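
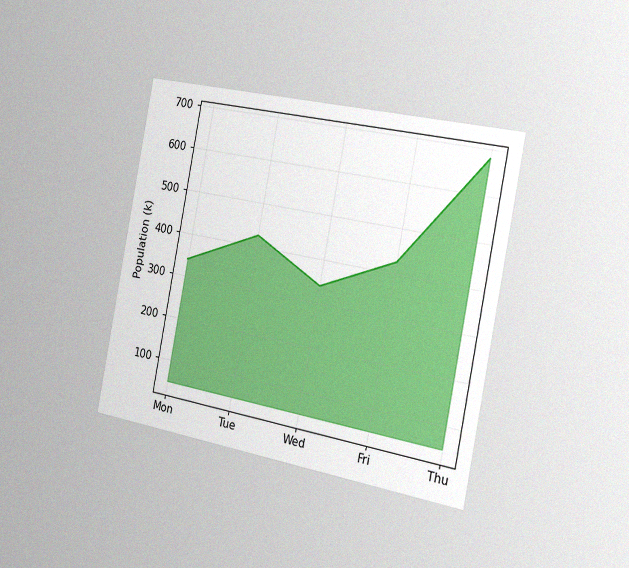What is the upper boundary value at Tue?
425k

The chart is tilted about 11° clockwise and viewed slightly from the right, with some photo noise. At Tue the upper boundary is at 425k.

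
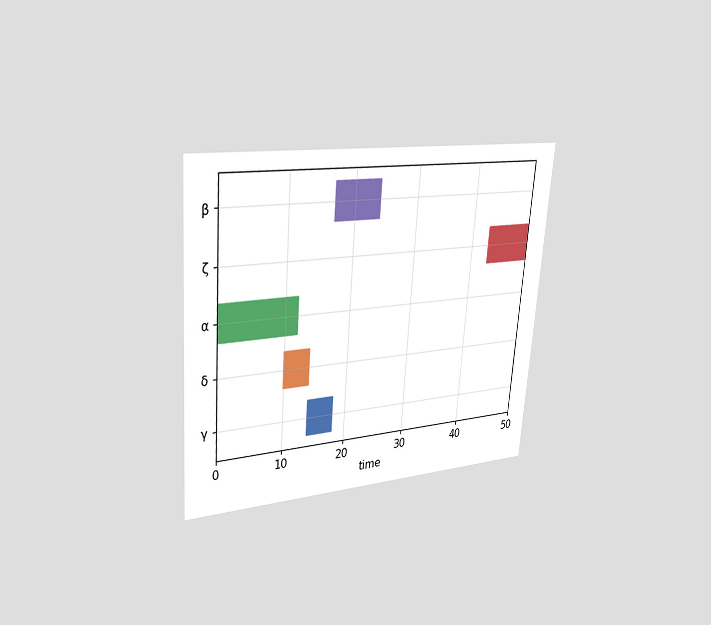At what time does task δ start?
The chart is tilted about 4° clockwise and viewed slightly from the left. The δ bar begins at t=10.

10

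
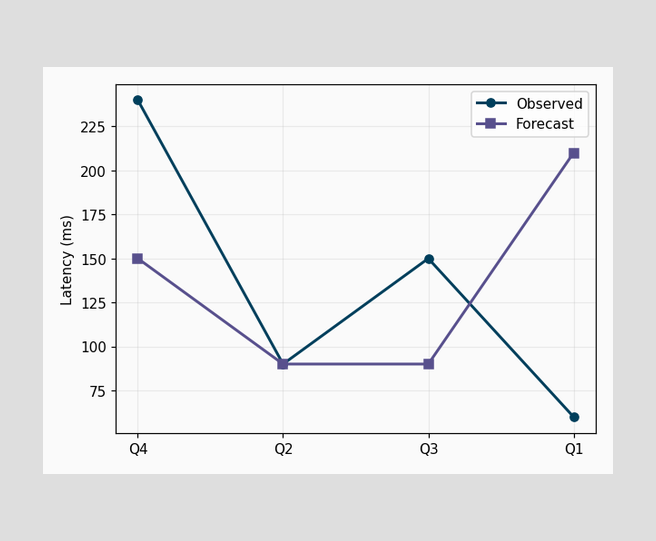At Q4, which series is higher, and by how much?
Observed, by 90ms

At Q4, Observed sits above the other line by 90ms.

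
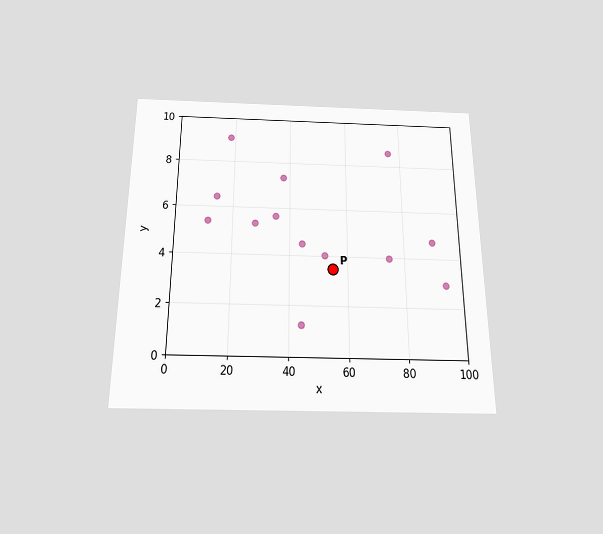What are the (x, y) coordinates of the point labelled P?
(55, 3.5)

The chart is viewed slightly from below. Following the gridlines from P to each axis, P sits at (55, 3.5).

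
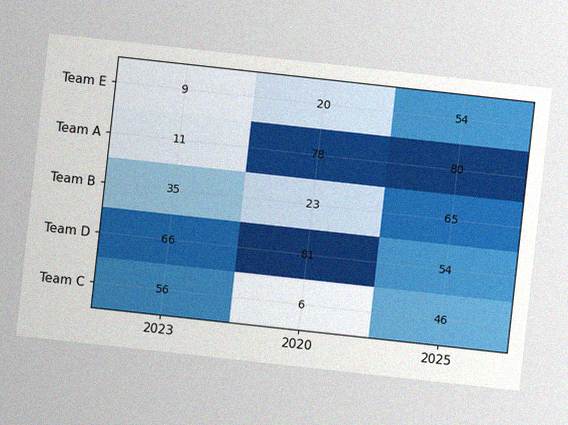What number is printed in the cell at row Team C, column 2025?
The chart is tilted about 6° clockwise, with some photo noise. The (Team C, 2025) cell reads 46.

46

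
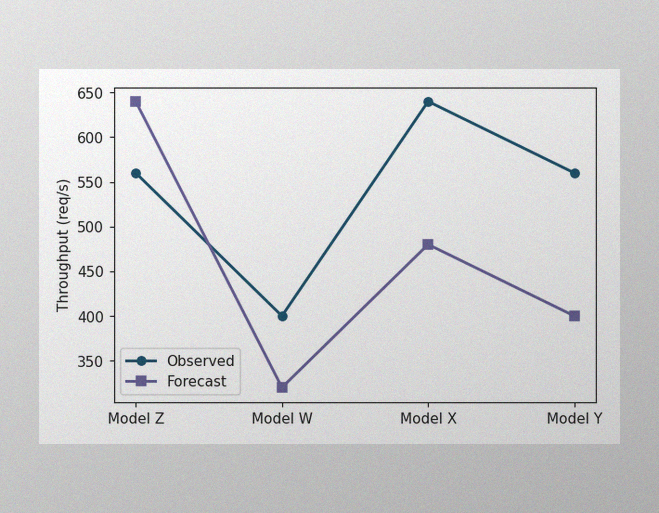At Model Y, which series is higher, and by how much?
Observed, by 160req/s

The image has some photo noise and uneven lighting. At Model Y, Observed sits above the other line by 160req/s.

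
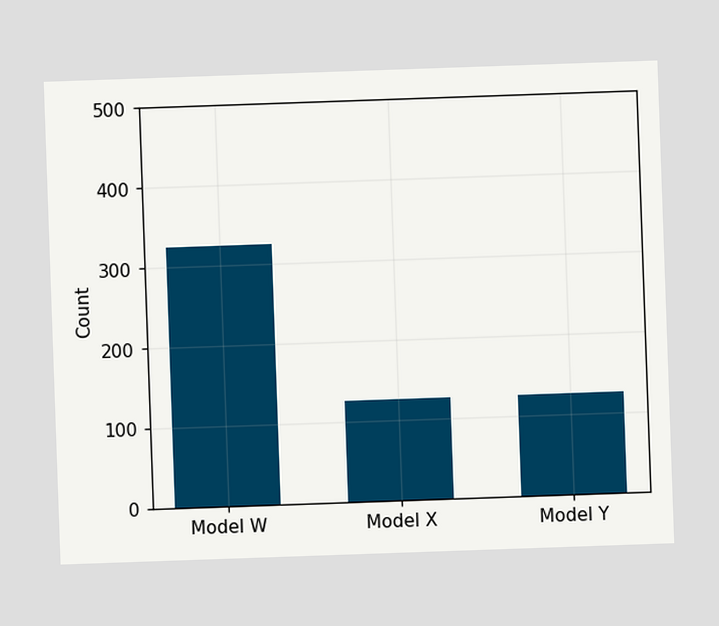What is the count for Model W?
325

Reading along the chart's y-axis, the Model W bar reaches 325.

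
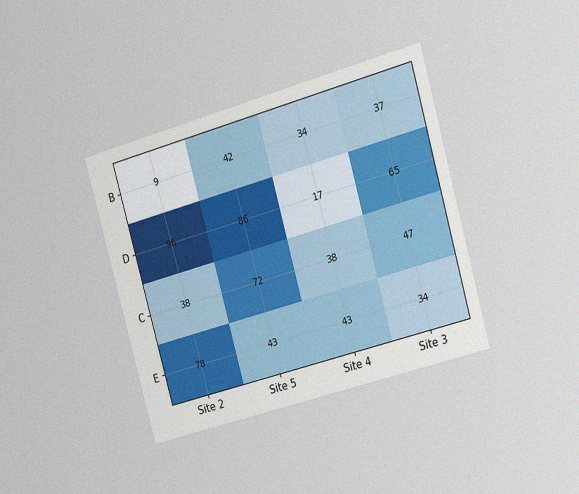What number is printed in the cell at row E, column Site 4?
43

The chart is tilted about 16° counter-clockwise and viewed slightly from the right, with some photo noise. The (E, Site 4) cell reads 43.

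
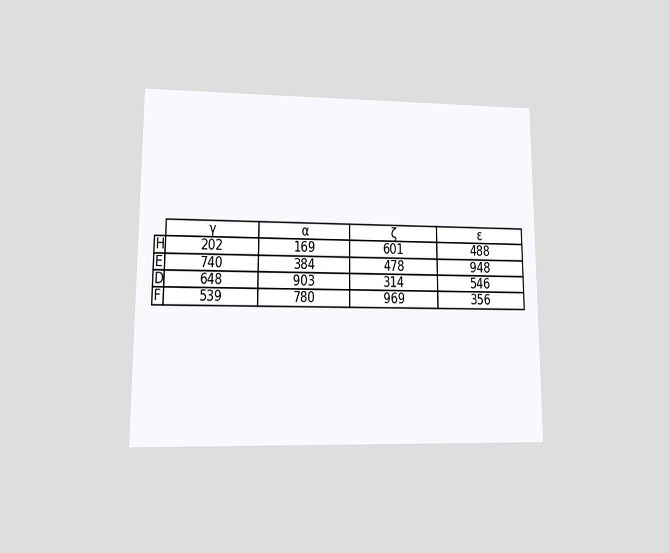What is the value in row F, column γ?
539

The chart is viewed at a slight angle. The (F, γ) cell reads 539.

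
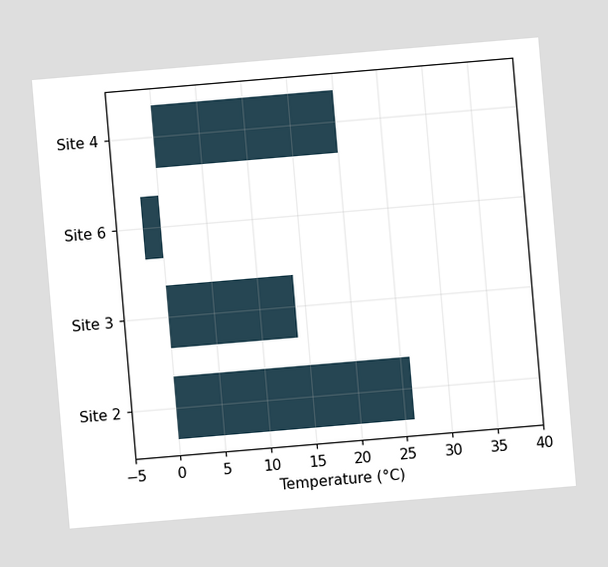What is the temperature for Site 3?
14°C

The chart is tilted about 5° counter-clockwise. Reading along the chart's x-axis, the Site 3 bar reaches 14°C.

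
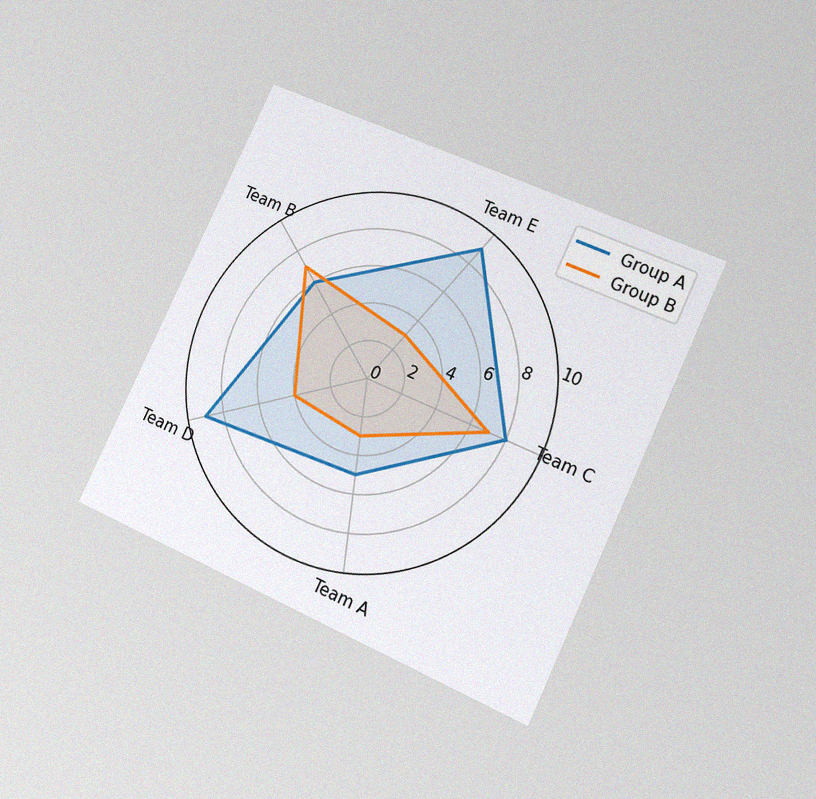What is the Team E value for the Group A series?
The chart is tilted about 25° clockwise and viewed at a slight angle, with some photo noise. On the Team E axis, Group A reaches 9.

9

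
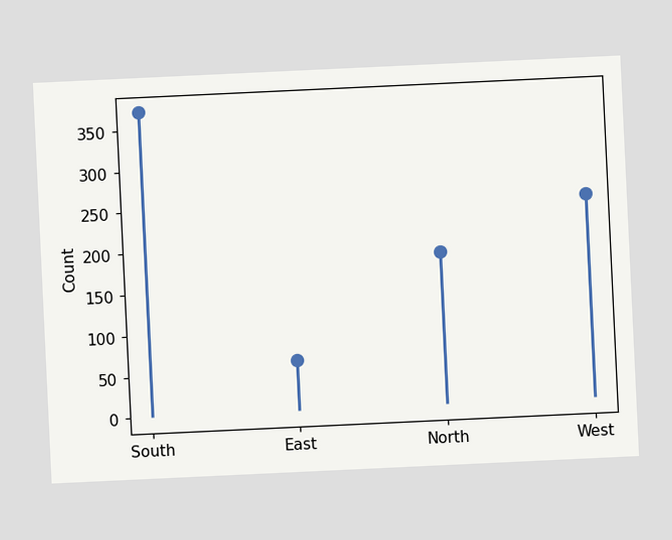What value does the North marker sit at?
The chart is tilted about 3° counter-clockwise. The North marker sits at 186.

186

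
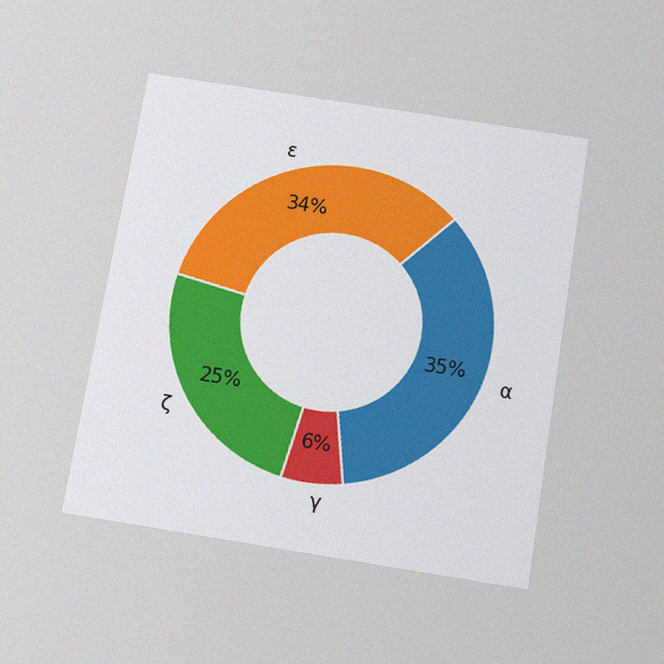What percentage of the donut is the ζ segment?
25%

The chart is tilted about 9° clockwise and viewed slightly from below, with some photo noise. The ζ segment takes up 25% of the ring.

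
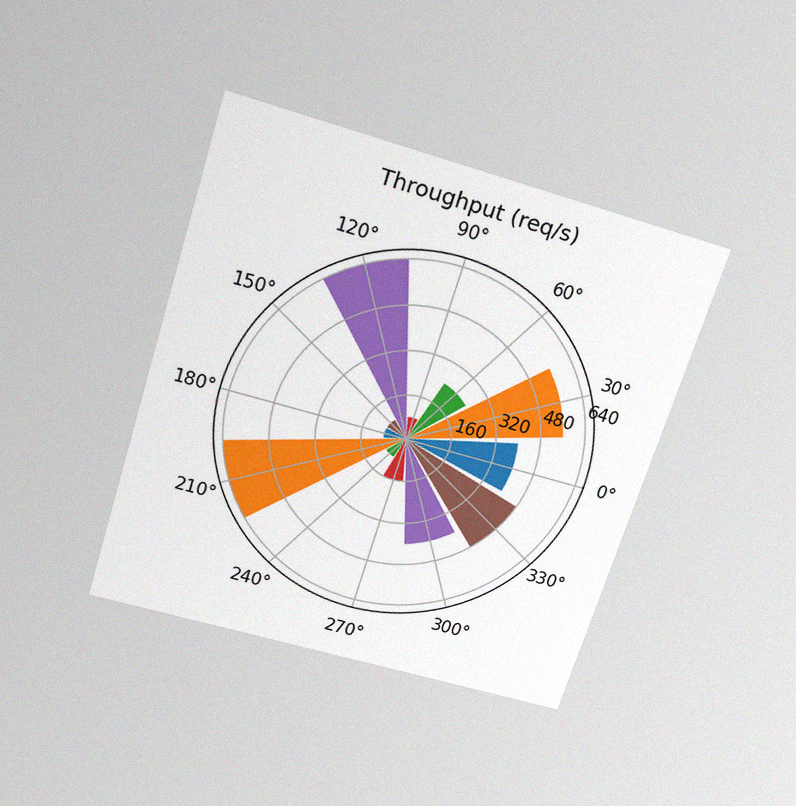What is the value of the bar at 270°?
The chart is tilted about 17° clockwise and viewed slightly from above, with some photo noise. The bar at 270° reaches 160req/s on the radial axis.

160req/s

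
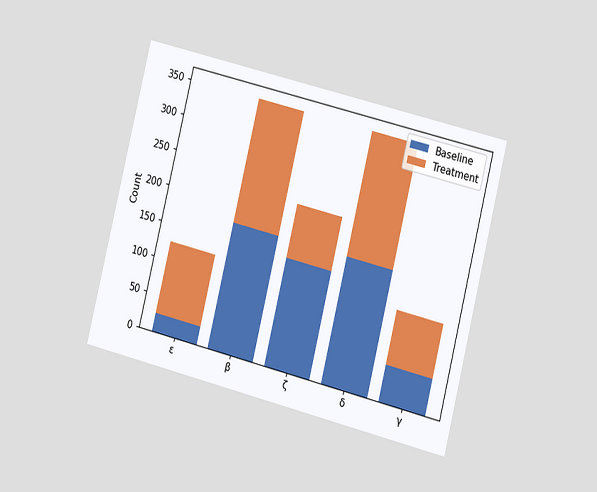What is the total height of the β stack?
350

The chart is tilted about 14° clockwise and viewed at a slight angle. The β stack's top reaches 350 on the y-axis.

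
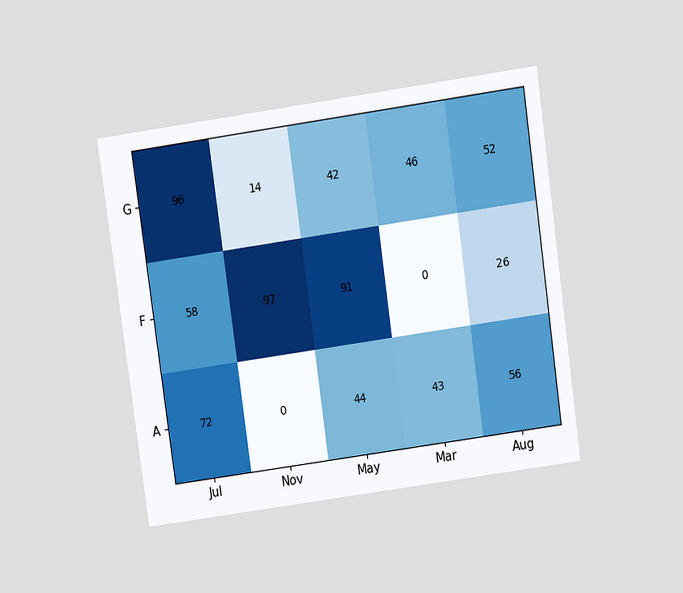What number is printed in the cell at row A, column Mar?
The chart is tilted about 8° counter-clockwise and viewed slightly from above. The (A, Mar) cell reads 43.

43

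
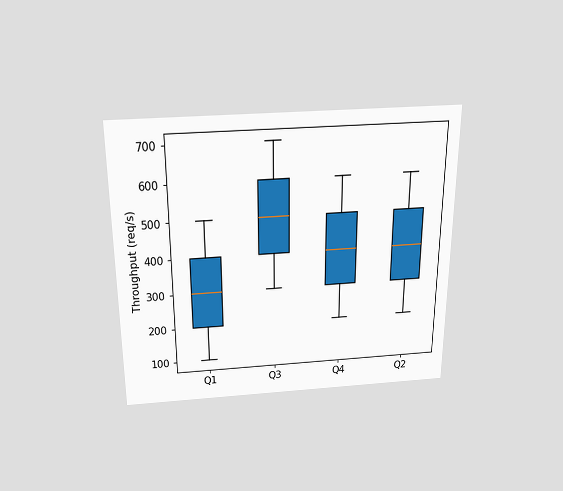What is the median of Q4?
The chart is viewed slightly from above. The median line in the Q4 box sits at 400req/s.

400req/s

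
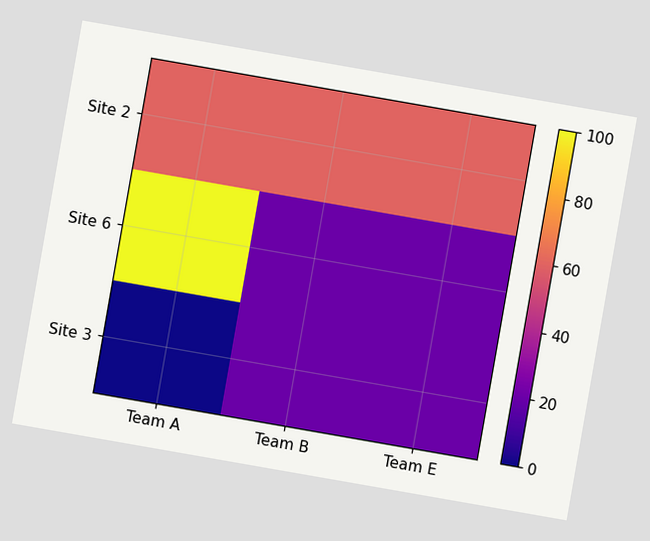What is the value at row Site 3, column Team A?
The chart is tilted about 10° clockwise. Matching cell (Site 3, Team A) against the colorbar gives 0.

0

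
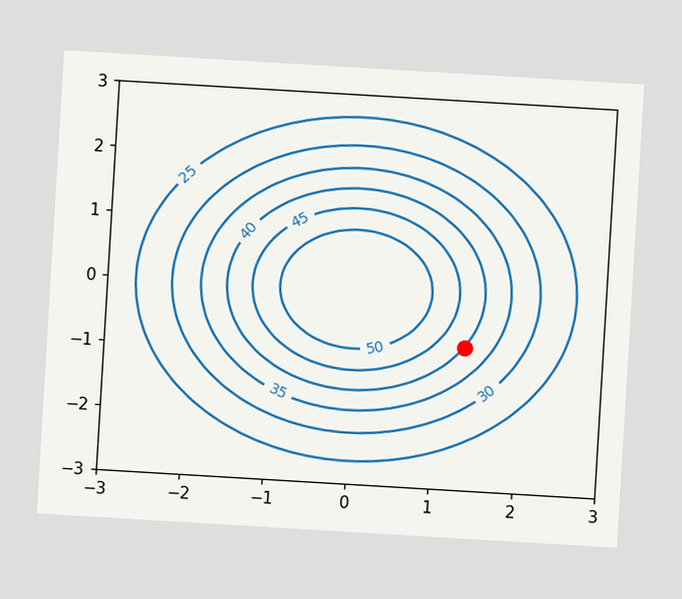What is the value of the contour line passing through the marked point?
40

The chart is tilted about 3° clockwise. The marked point sits on the contour labelled 40.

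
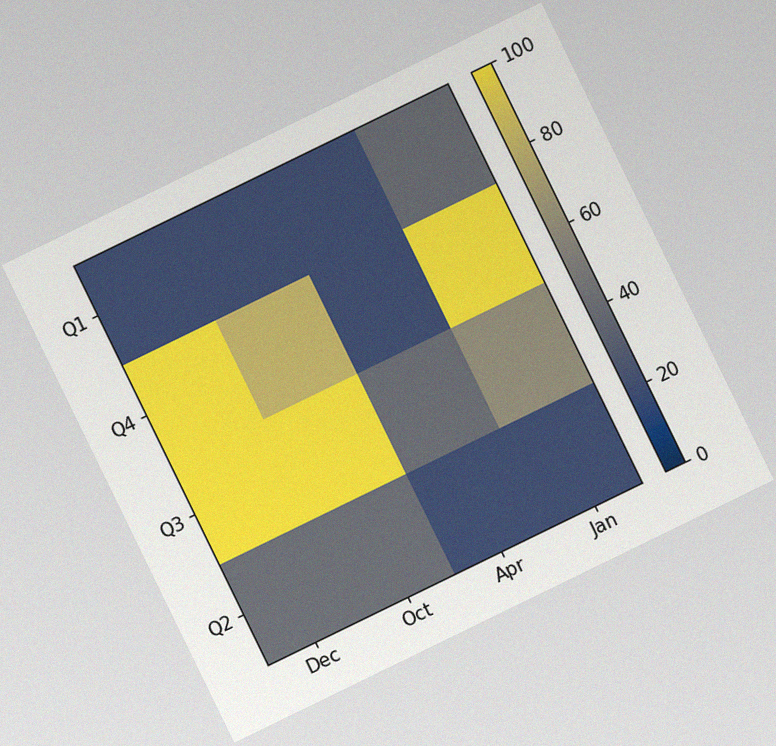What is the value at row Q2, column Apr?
The chart is tilted about 26° counter-clockwise, with some photo noise. Matching cell (Q2, Apr) against the colorbar gives 20.

20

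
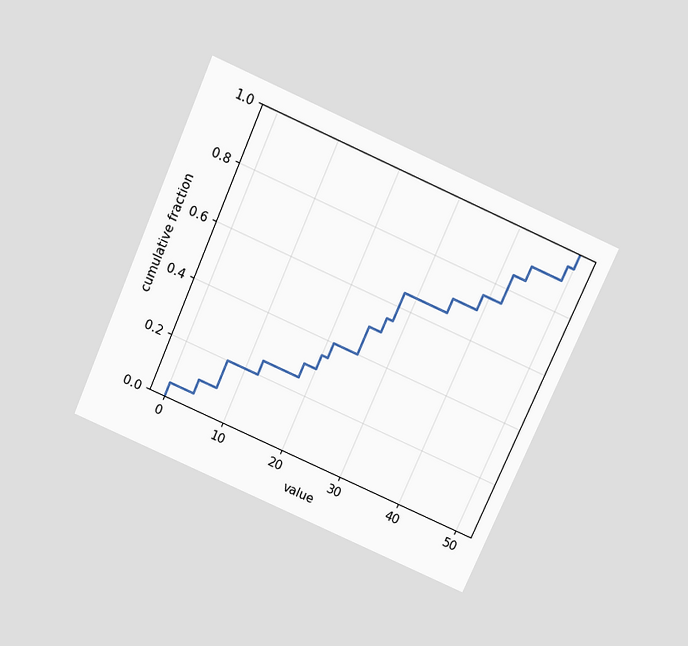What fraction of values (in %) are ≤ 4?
10%

The chart is tilted about 24° clockwise and viewed slightly from above. At x=4 the ECDF step is at 10%.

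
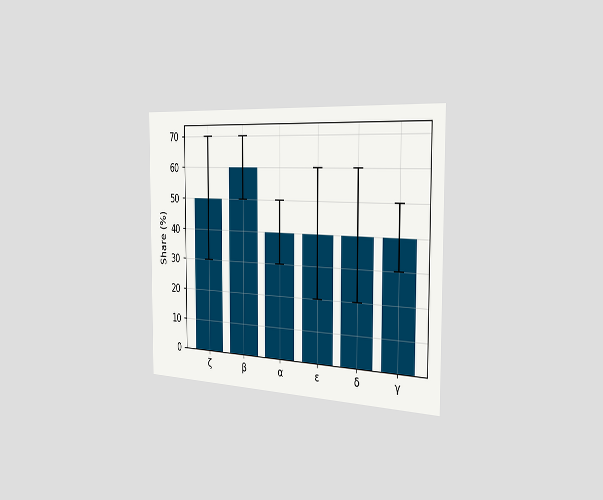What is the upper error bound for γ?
50%

The chart is viewed slightly from the right. The γ bar's upper whisker reaches 50%.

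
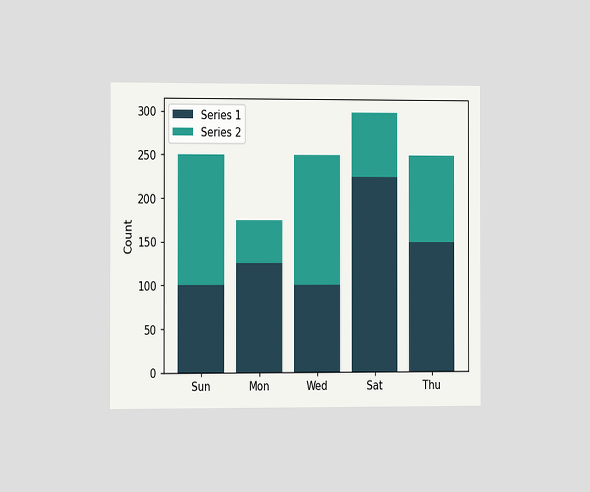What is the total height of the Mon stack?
The chart is viewed at a slight angle. The Mon stack's top reaches 175 on the y-axis.

175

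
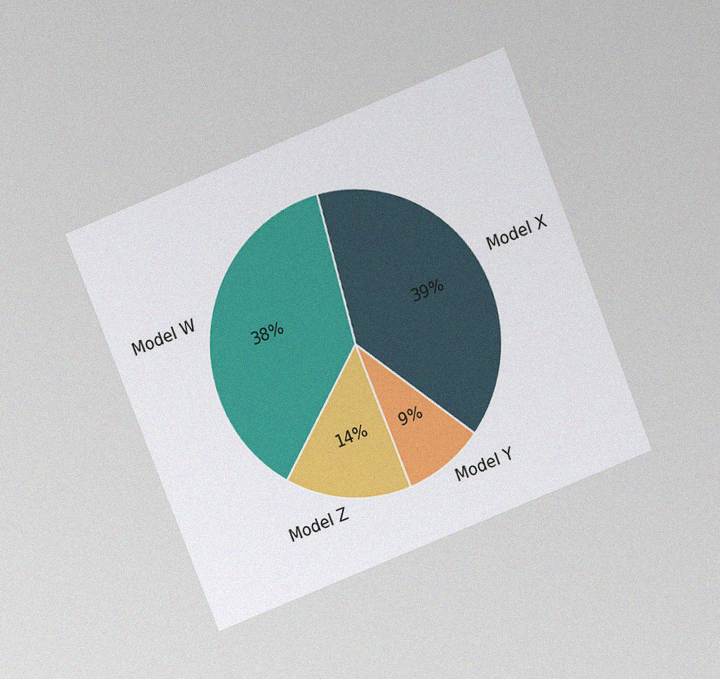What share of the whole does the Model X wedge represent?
39%

The chart is tilted about 22° counter-clockwise and viewed slightly from above, with some photo noise. The Model X slice takes up 39% of the pie.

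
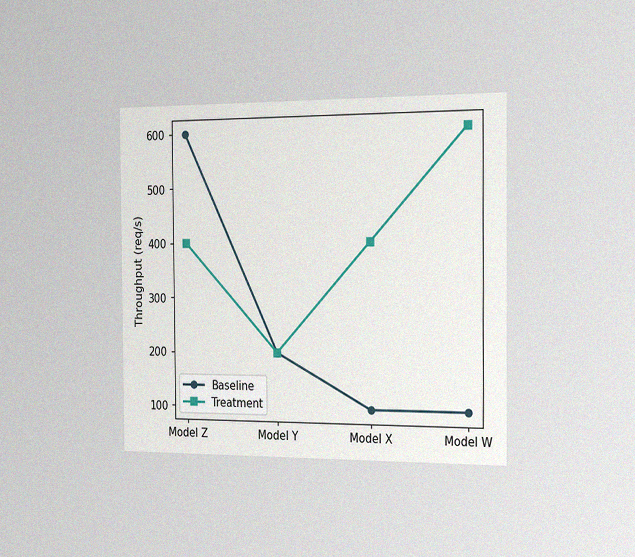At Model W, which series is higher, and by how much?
Treatment, by 500req/s

The chart is viewed slightly from the right, with some photo noise. At Model W, Treatment sits above the other line by 500req/s.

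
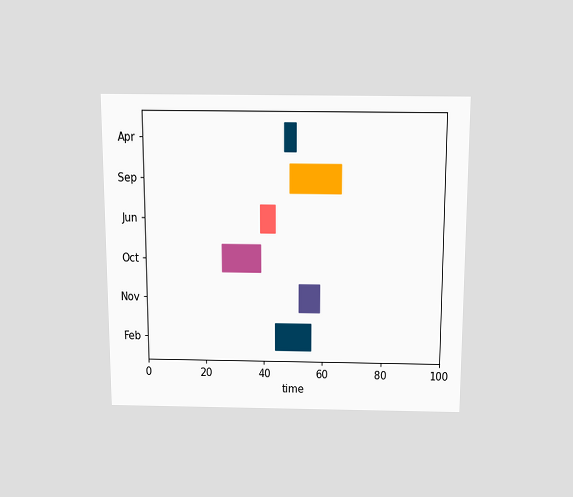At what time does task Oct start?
26

The chart is viewed slightly from above. The Oct bar begins at t=26.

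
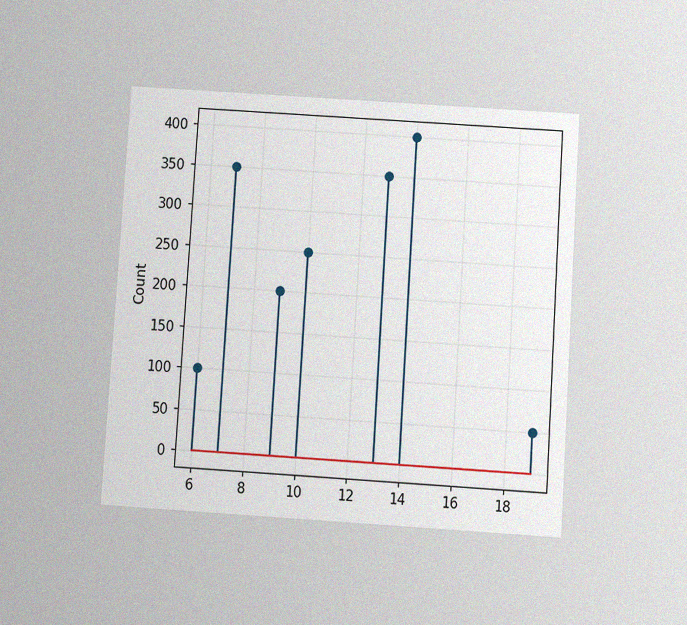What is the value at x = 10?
250

The chart is tilted about 4° clockwise and viewed slightly from below, with some photo noise. The stem at x=10 reaches 250.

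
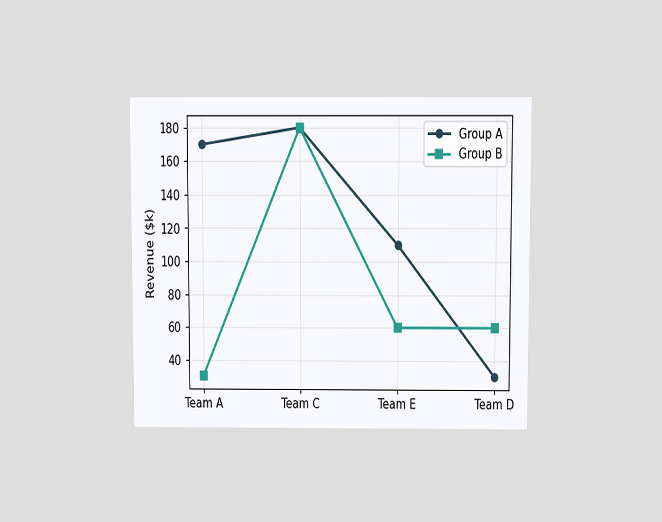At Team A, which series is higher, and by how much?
The chart is viewed slightly from above. At Team A, Group A sits above the other line by $140k.

Group A, by $140k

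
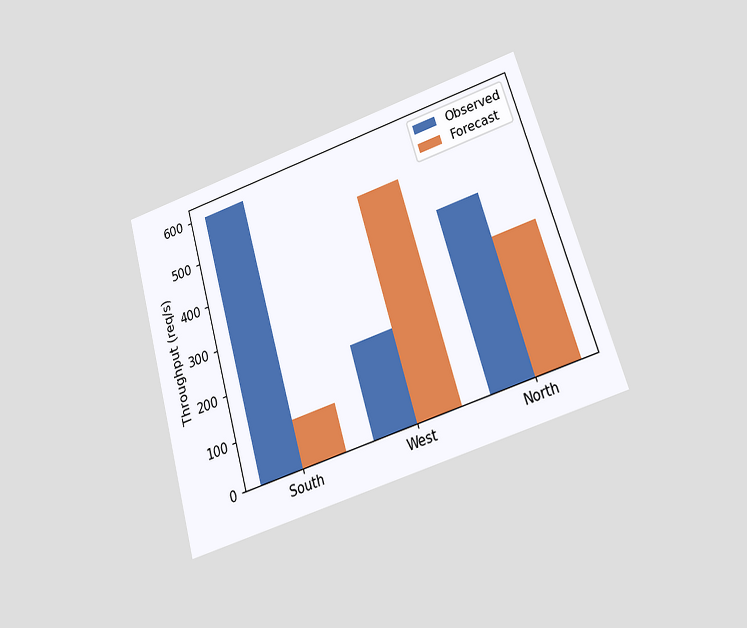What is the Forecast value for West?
500req/s

The chart is tilted about 17° counter-clockwise and viewed at a slight angle. The Forecast bar at West reaches 500req/s on the y-axis.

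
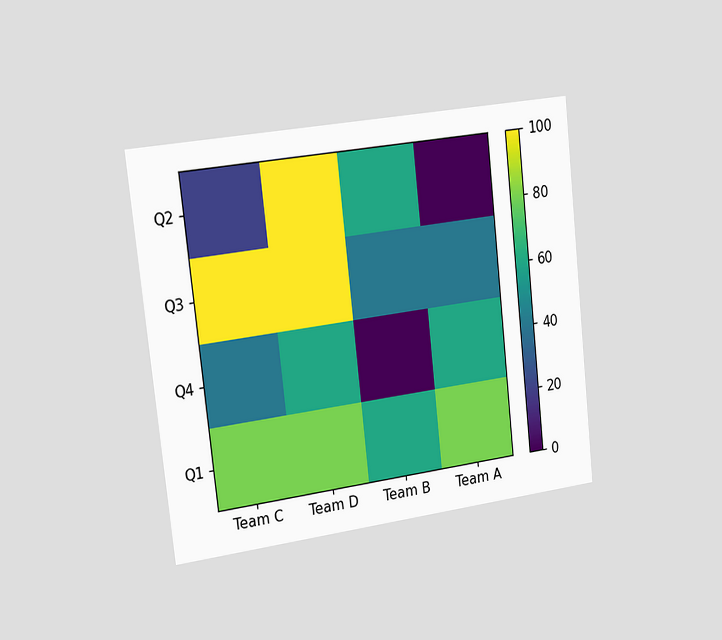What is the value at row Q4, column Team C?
40

The chart is tilted about 6° counter-clockwise and viewed slightly from the left. Matching cell (Q4, Team C) against the colorbar gives 40.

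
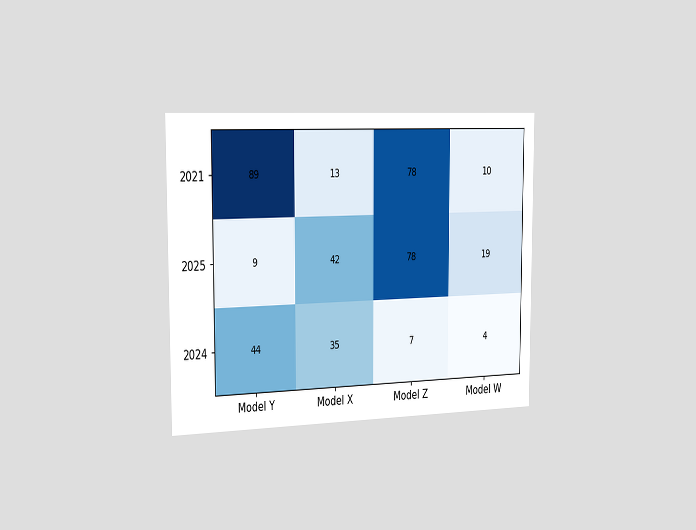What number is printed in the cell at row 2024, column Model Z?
The chart is viewed slightly from the left. The (2024, Model Z) cell reads 7.

7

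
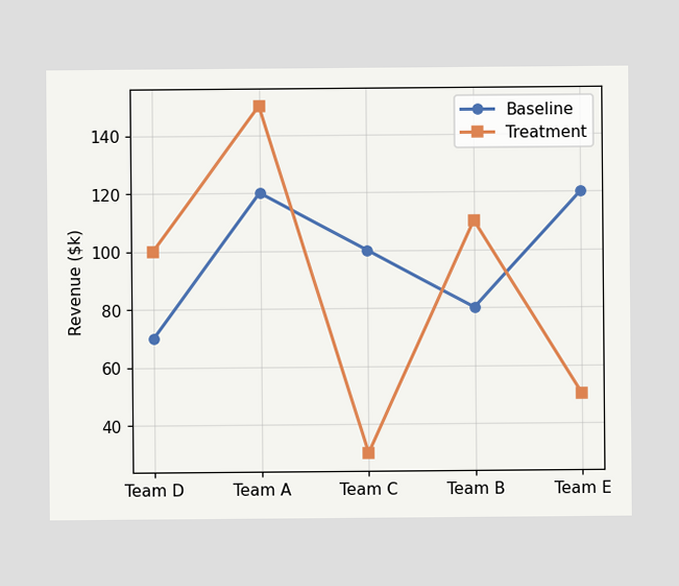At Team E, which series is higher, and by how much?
Baseline, by $70k

At Team E, Baseline sits above the other line by $70k.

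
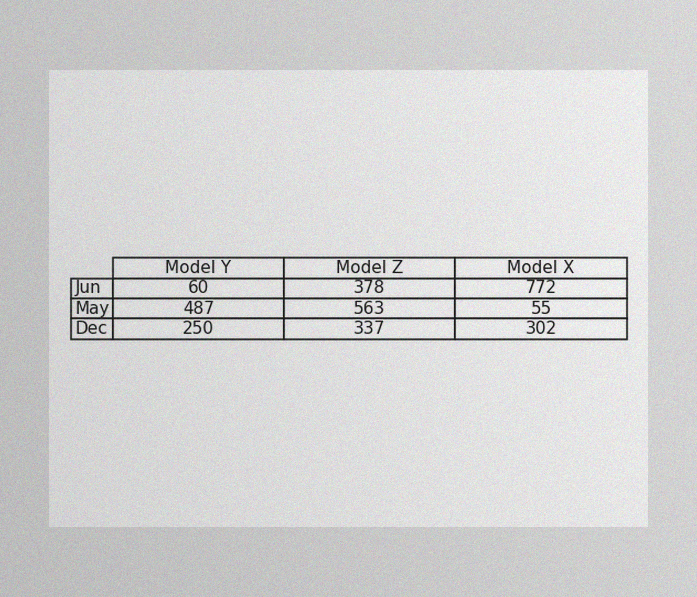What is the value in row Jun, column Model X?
The image has some photo noise and uneven lighting. The (Jun, Model X) cell reads 772.

772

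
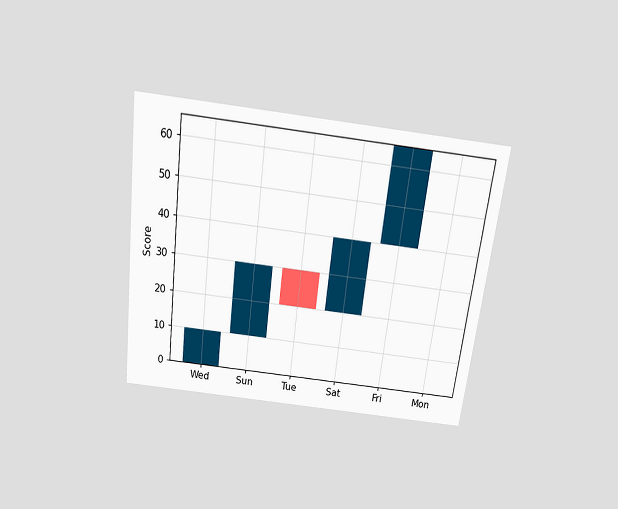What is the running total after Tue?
20

The chart is tilted about 7° clockwise and viewed slightly from above. After Tue the running total reaches 20.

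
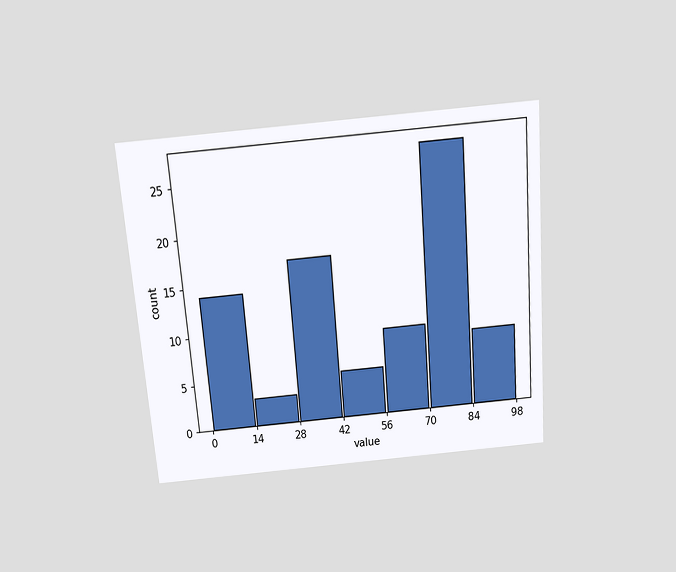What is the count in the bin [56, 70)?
9

The chart is tilted about 5° counter-clockwise and viewed slightly from above. The [56, 70) bin has height 9.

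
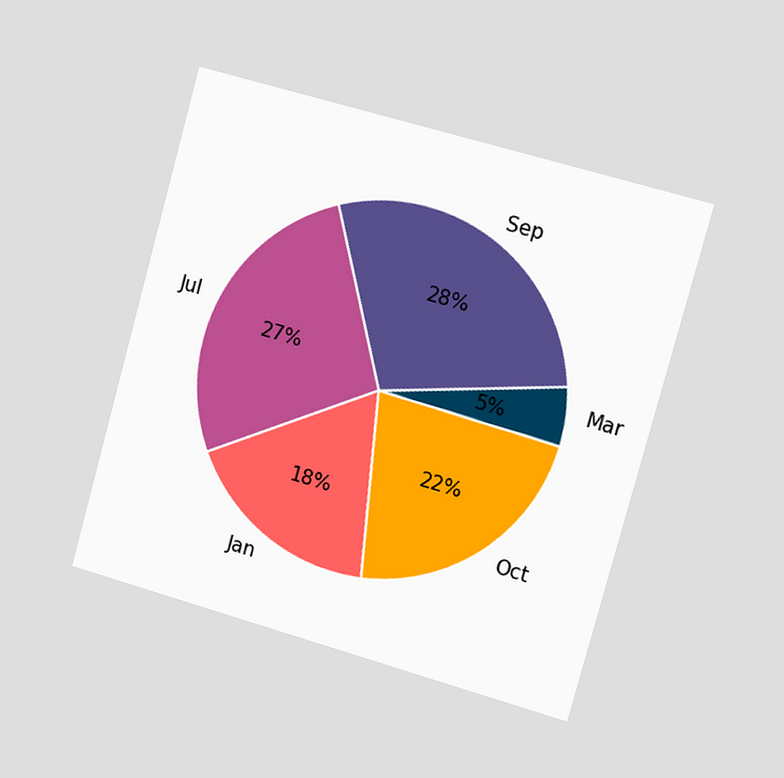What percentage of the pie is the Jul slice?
27%

The chart is tilted about 15° clockwise and viewed slightly from the right. The Jul slice takes up 27% of the pie.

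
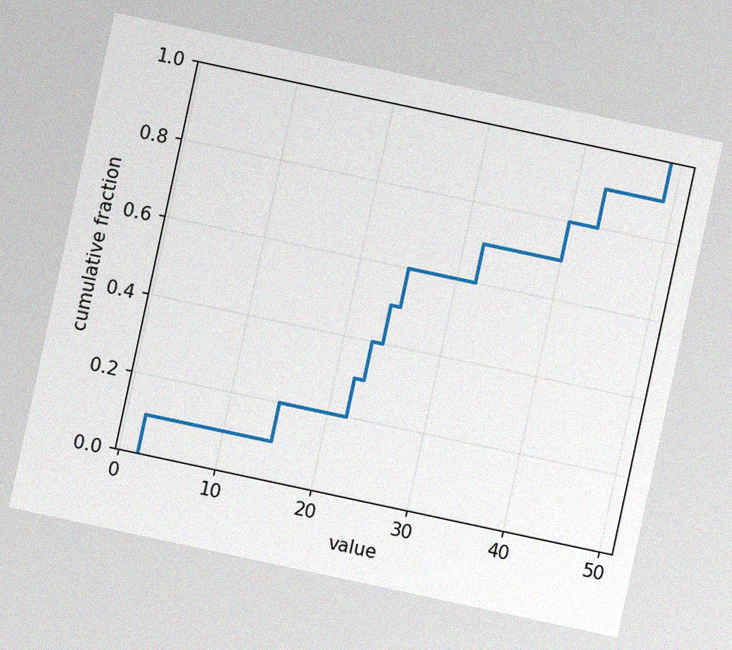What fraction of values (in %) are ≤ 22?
30%

The chart is tilted about 12° clockwise, with some photo noise. At x=22 the ECDF step is at 30%.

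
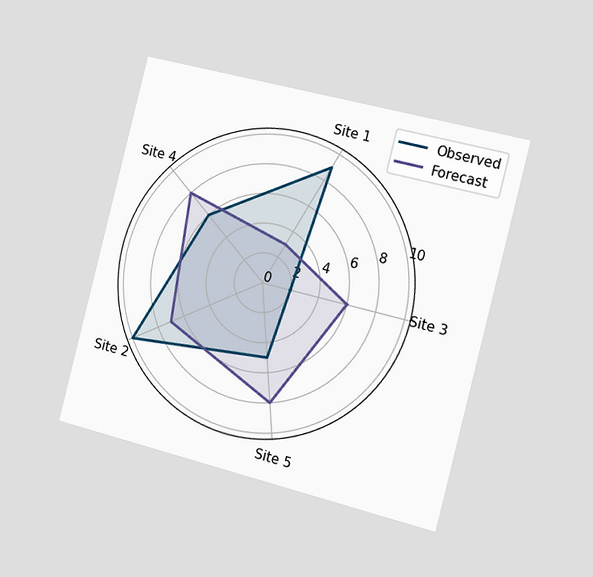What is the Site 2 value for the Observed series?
The chart is tilted about 14° clockwise and viewed slightly from the right. On the Site 2 axis, Observed reaches 10.

10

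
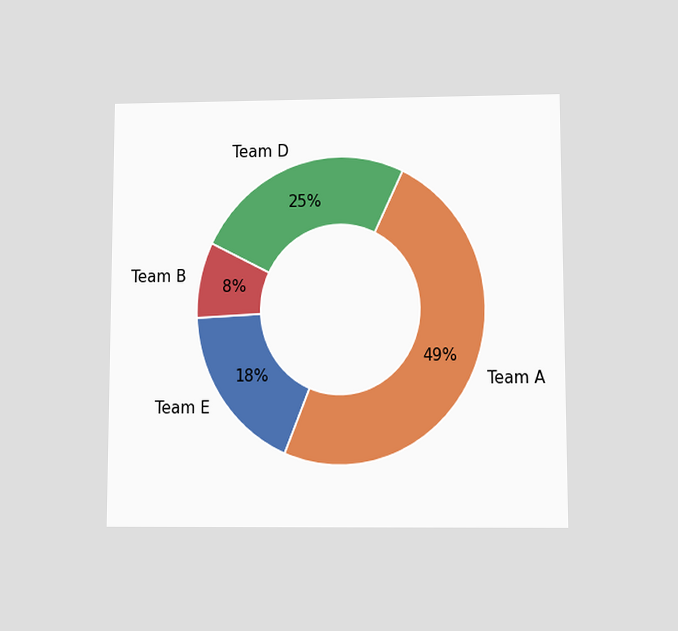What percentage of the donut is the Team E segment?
18%

The chart is viewed slightly from below. The Team E segment takes up 18% of the ring.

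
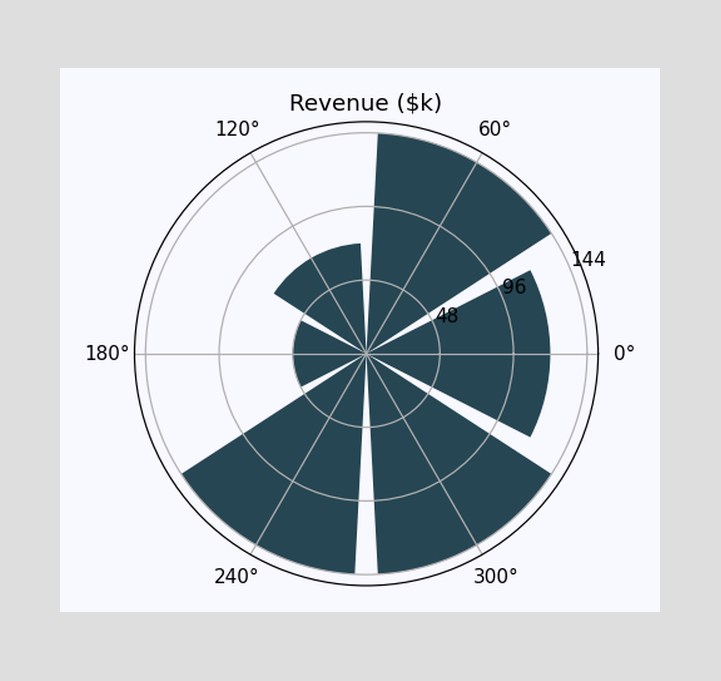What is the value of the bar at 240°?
The bar at 240° reaches $144k on the radial axis.

$144k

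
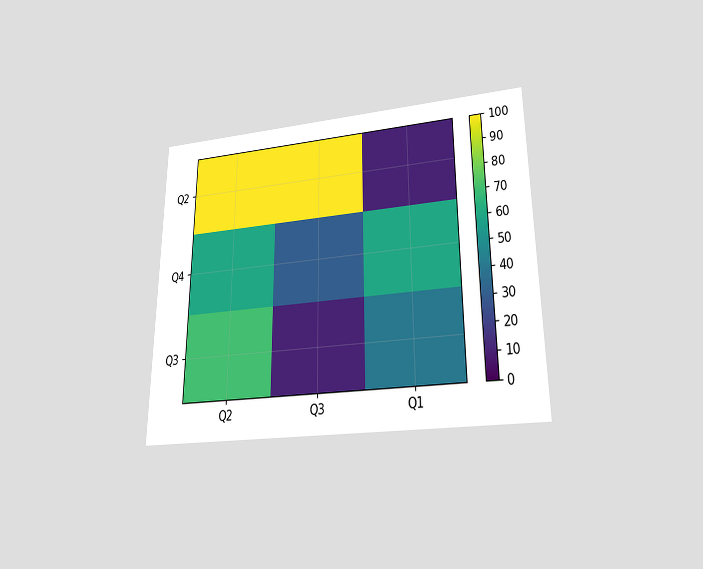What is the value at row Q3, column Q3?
The chart is viewed slightly from below. Matching cell (Q3, Q3) against the colorbar gives 10.

10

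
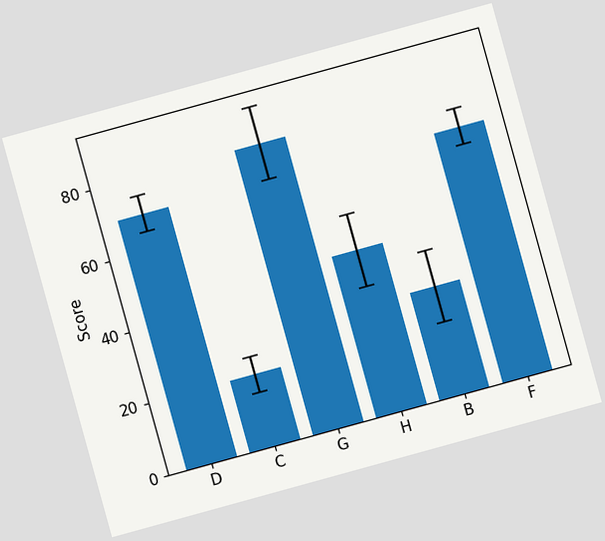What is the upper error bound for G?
90

The chart is tilted about 15° counter-clockwise. The G bar's upper whisker reaches 90.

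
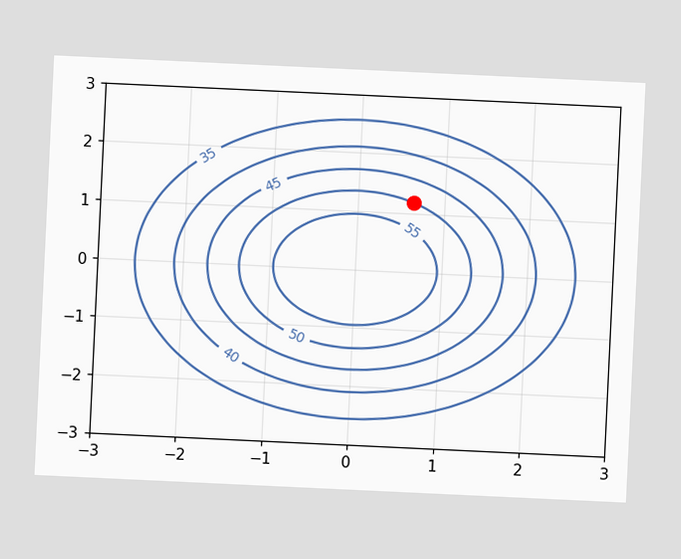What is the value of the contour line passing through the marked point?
The chart is tilted about 3° clockwise. The marked point sits on the contour labelled 50.

50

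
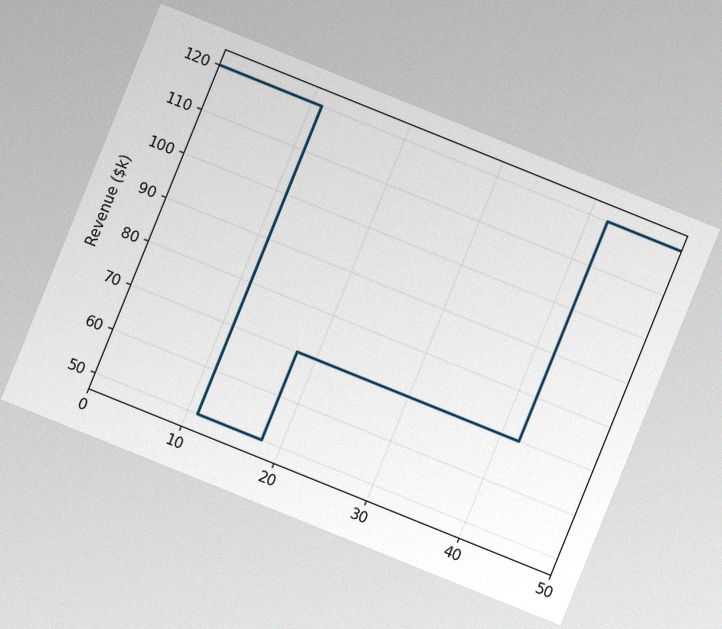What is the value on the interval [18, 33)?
$70k

The chart is tilted about 22° clockwise, with some photo noise. On [18, 33) the step sits at $70k.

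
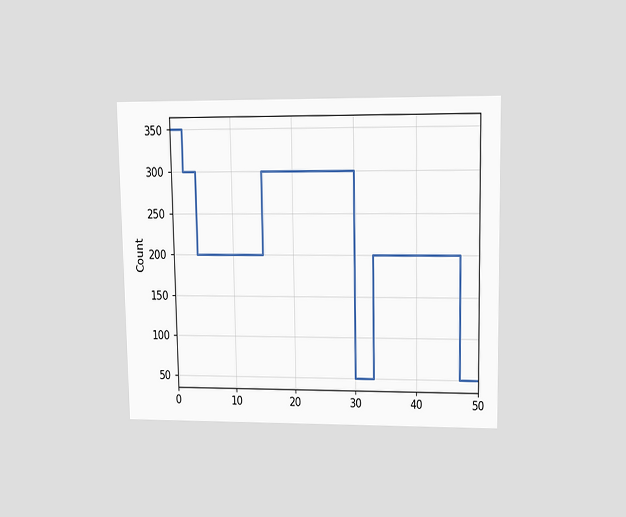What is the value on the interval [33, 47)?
200

The chart is viewed at a slight angle. On [33, 47) the step sits at 200.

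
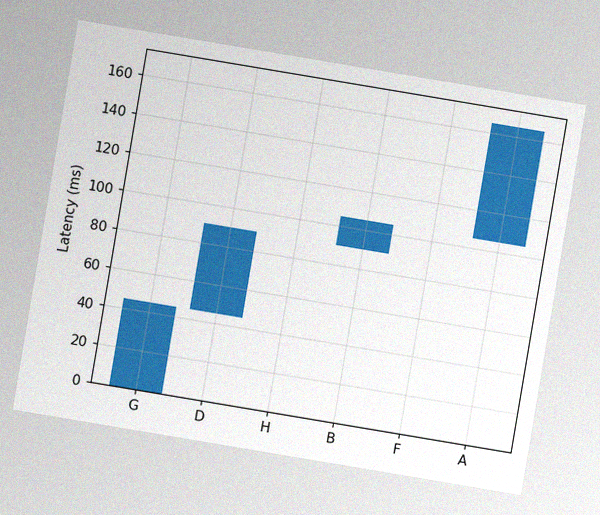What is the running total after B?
105ms

The chart is tilted about 10° clockwise, with some photo noise. After B the running total reaches 105ms.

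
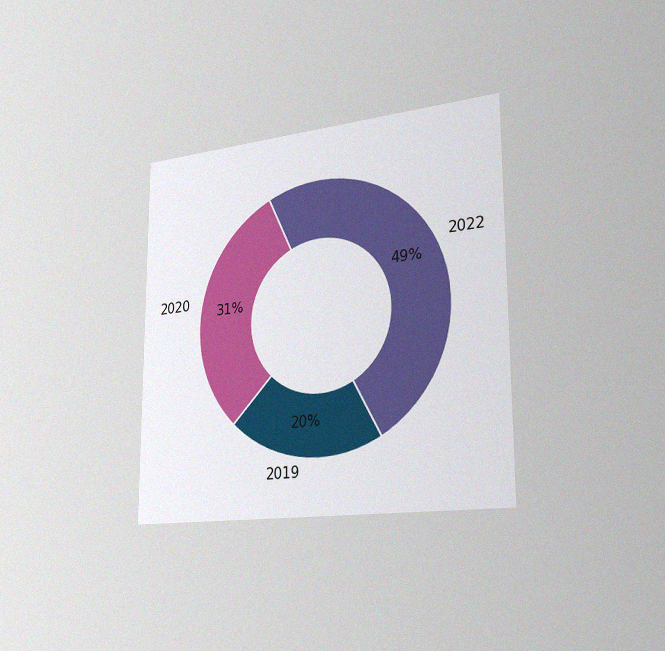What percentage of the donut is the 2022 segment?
49%

The chart is viewed slightly from the right, with some photo noise. The 2022 segment takes up 49% of the ring.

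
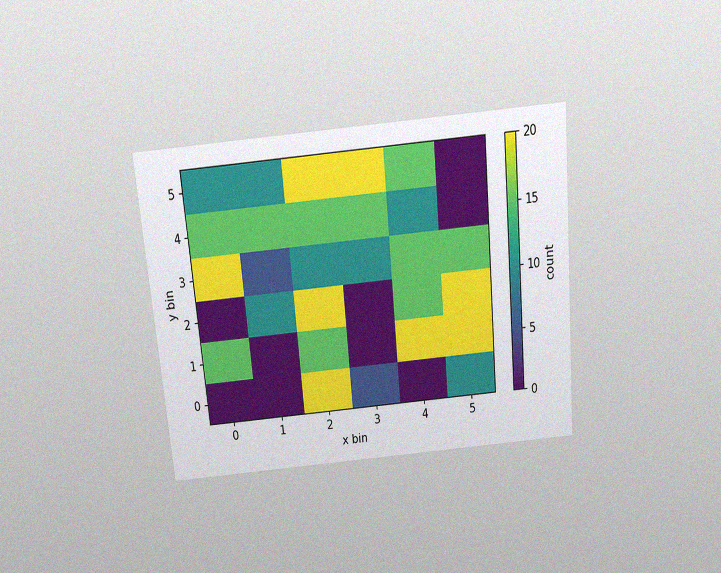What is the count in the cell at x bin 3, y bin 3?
The chart is tilted about 5° counter-clockwise and viewed slightly from above, with some photo noise. Matching the cell (3, 3) against the colorbar gives 10.

10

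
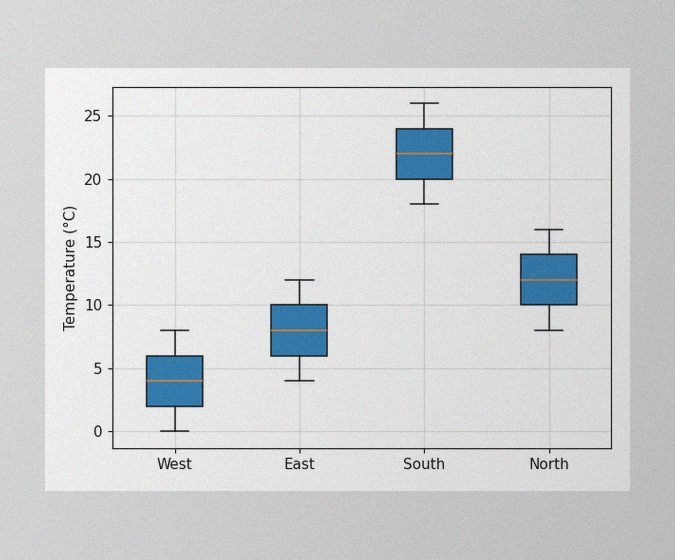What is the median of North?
12°C

The image has some photo noise and uneven lighting. The median line in the North box sits at 12°C.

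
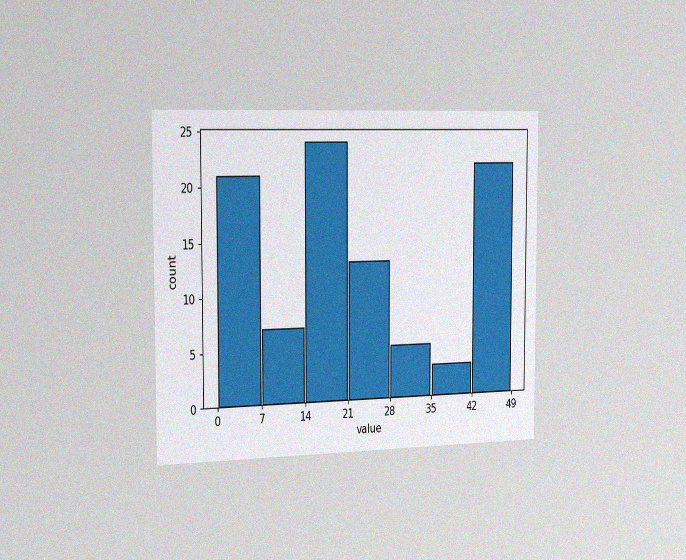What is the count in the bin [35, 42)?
The chart is viewed slightly from the left, with some photo noise. The [35, 42) bin has height 3.

3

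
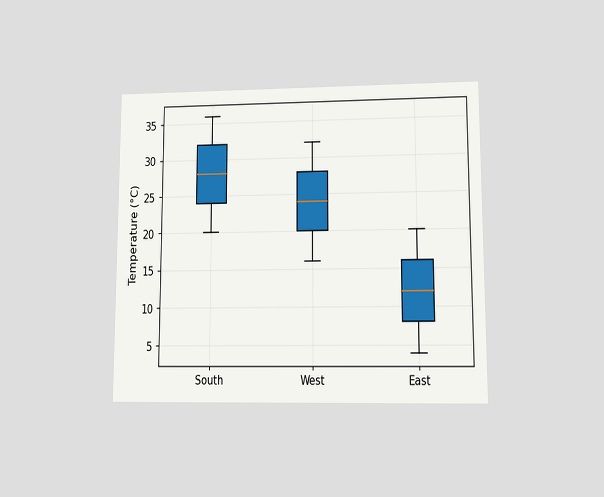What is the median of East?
The chart is viewed at a slight angle. The median line in the East box sits at 12°C.

12°C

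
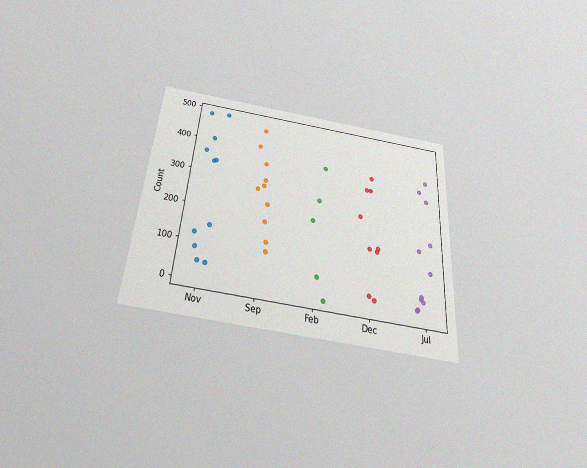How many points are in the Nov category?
The chart is tilted about 4° clockwise and viewed slightly from below, with some photo noise. Counting the markers in the Nov column gives 11.

11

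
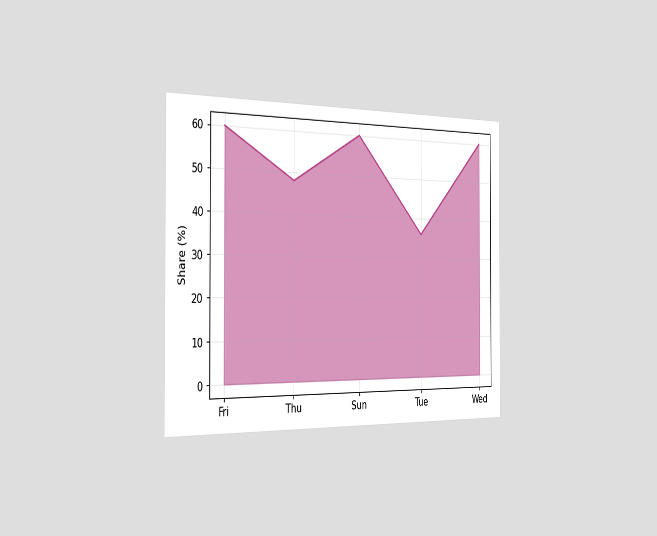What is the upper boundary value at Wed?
60%

The chart is viewed slightly from the left. At Wed the upper boundary is at 60%.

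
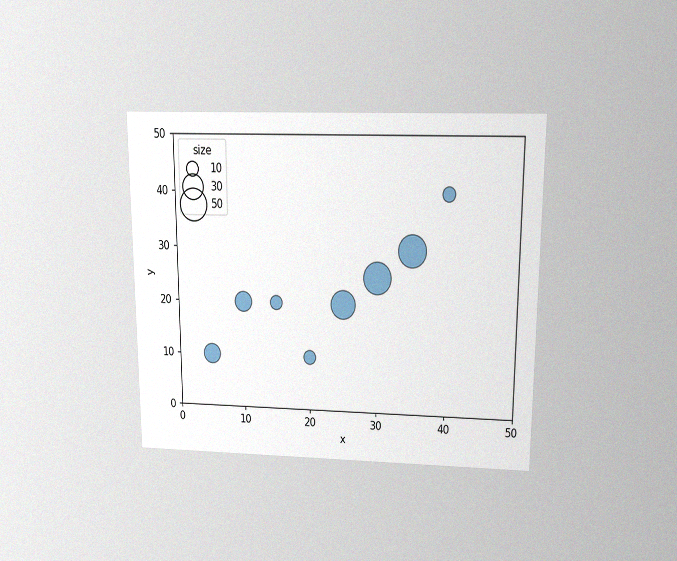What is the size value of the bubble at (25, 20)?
40

The chart is viewed slightly from above, with some photo noise. Matching the bubble at (25, 20) against the size legend gives 40.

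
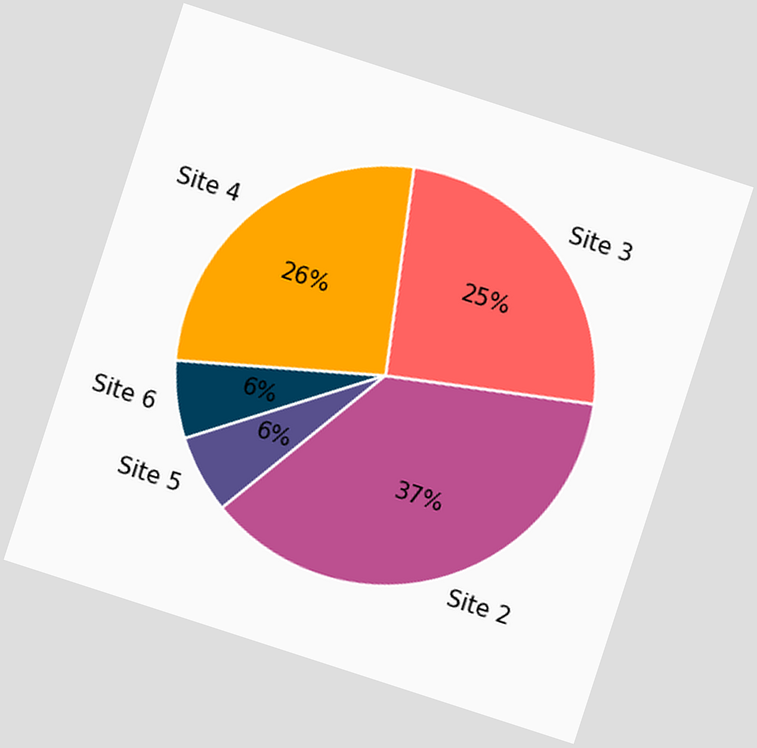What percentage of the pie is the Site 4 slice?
The chart is tilted about 18° clockwise. The Site 4 slice takes up 26% of the pie.

26%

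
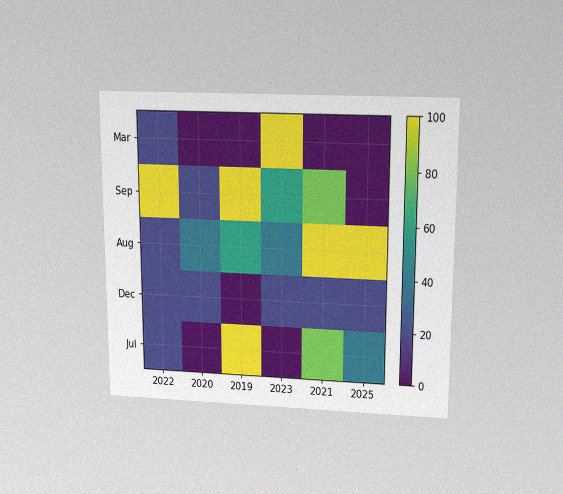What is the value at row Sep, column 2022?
100

The chart is viewed slightly from above, with some photo noise. Matching cell (Sep, 2022) against the colorbar gives 100.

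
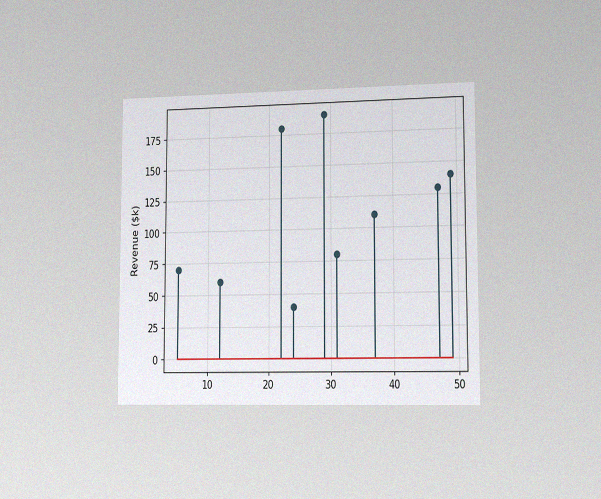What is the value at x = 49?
$140k

The chart is viewed slightly from the right, with some photo noise. The stem at x=49 reaches $140k.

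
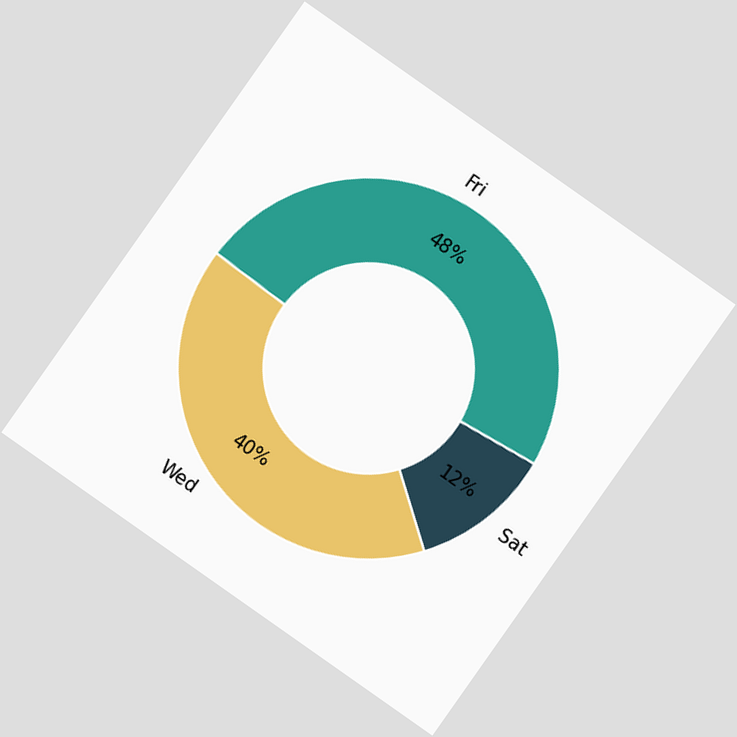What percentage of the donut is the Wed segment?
The chart is tilted about 35° clockwise. The Wed segment takes up 40% of the ring.

40%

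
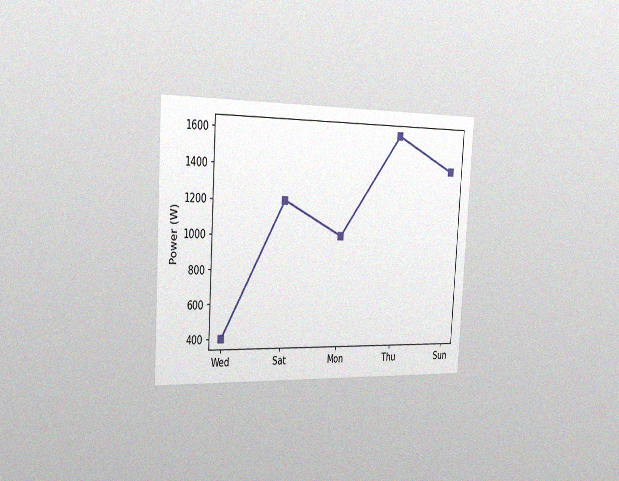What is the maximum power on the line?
1600W

The chart is tilted about 4° clockwise and viewed slightly from the left, with some photo noise. The highest point is at Thu, and reading across to the y-axis gives 1600W.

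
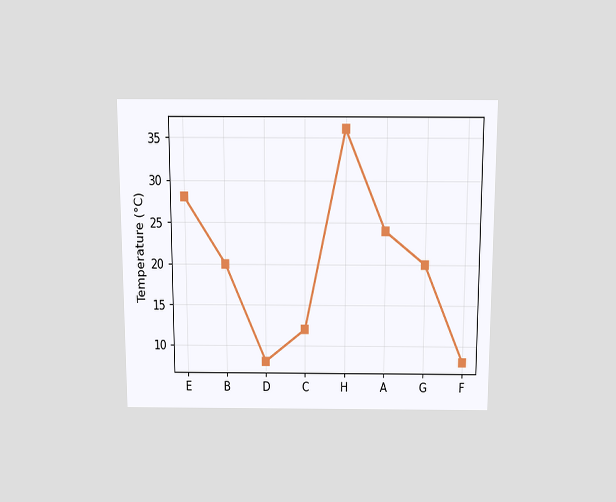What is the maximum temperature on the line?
The chart is viewed slightly from above. The highest point is at H, and reading across to the y-axis gives 36°C.

36°C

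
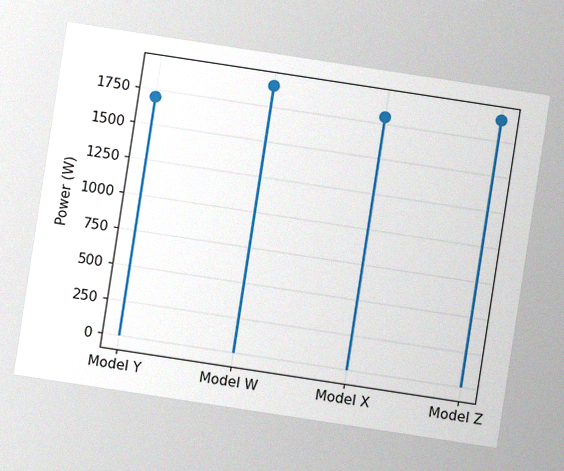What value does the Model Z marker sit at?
1900W

The chart is tilted about 9° clockwise, with some photo noise. The Model Z marker sits at 1900W.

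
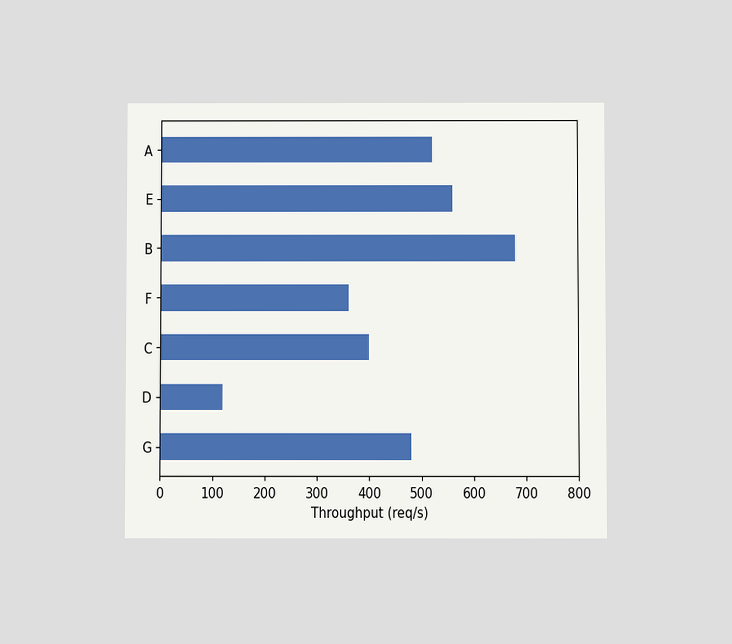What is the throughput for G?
The chart is viewed at a slight angle. Reading along the chart's x-axis, the G bar reaches 480req/s.

480req/s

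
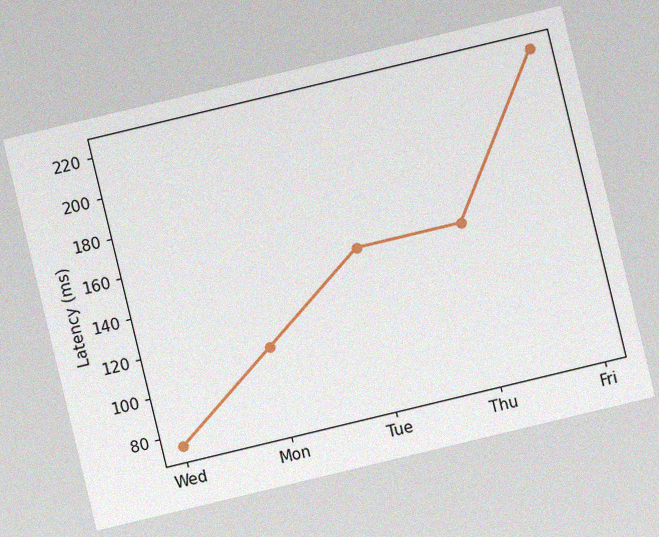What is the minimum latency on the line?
74ms

The chart is tilted about 14° counter-clockwise, with some photo noise. The lowest point is at Wed, and reading across to the y-axis gives 74ms.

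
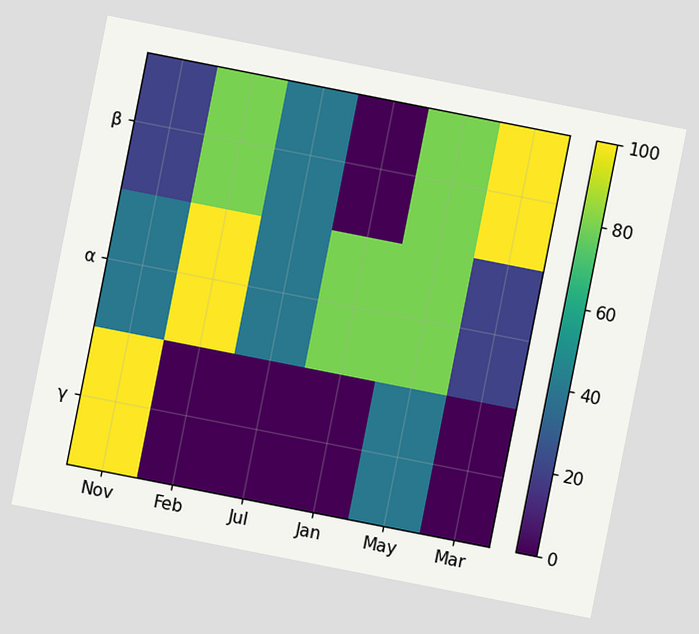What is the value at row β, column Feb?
80

The chart is tilted about 11° clockwise. Matching cell (β, Feb) against the colorbar gives 80.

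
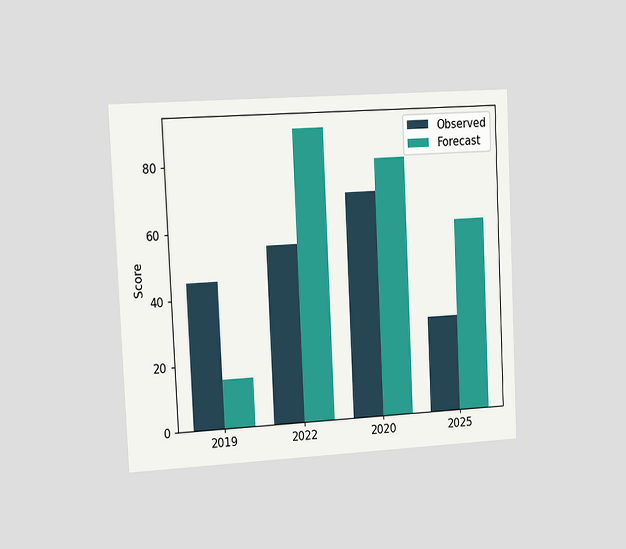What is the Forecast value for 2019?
The chart is tilted about 3° counter-clockwise and viewed slightly from the left. The Forecast bar at 2019 reaches 15 on the y-axis.

15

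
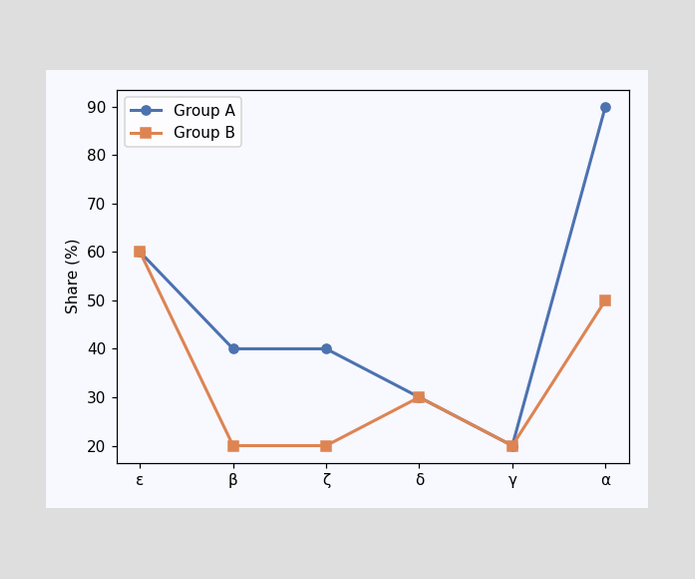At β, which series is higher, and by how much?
At β, Group A sits above the other line by 20%.

Group A, by 20%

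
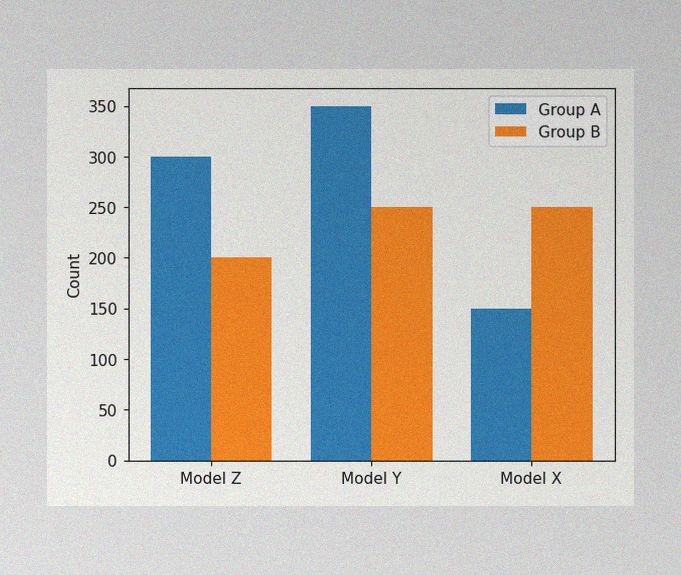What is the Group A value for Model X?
150

The image has some photo noise and uneven lighting. The Group A bar at Model X reaches 150 on the y-axis.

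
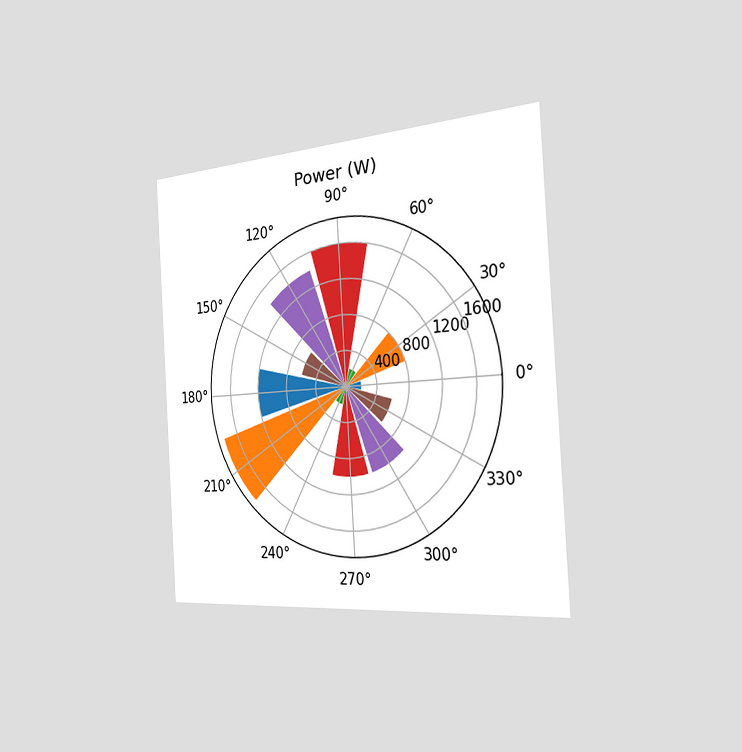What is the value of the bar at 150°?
The chart is tilted about 4° counter-clockwise and viewed slightly from the right. The bar at 150° reaches 600W on the radial axis.

600W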